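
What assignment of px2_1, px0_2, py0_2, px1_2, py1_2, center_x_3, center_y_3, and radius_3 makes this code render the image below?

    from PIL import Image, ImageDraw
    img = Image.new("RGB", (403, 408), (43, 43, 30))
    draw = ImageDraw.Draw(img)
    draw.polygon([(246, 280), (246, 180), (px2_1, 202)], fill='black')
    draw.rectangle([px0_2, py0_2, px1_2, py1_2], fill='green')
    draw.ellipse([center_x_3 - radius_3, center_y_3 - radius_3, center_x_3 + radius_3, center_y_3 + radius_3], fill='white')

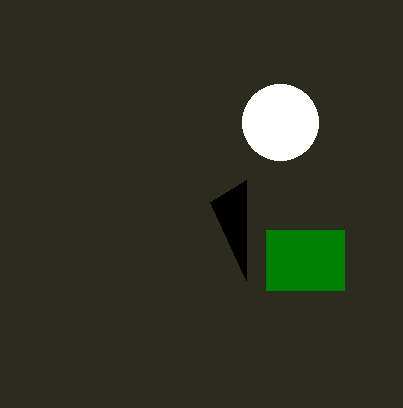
px2_1 = 210
px0_2 = 266
py0_2 = 230
px1_2 = 344
py1_2 = 290
center_x_3 = 280
center_y_3 = 122
radius_3 = 38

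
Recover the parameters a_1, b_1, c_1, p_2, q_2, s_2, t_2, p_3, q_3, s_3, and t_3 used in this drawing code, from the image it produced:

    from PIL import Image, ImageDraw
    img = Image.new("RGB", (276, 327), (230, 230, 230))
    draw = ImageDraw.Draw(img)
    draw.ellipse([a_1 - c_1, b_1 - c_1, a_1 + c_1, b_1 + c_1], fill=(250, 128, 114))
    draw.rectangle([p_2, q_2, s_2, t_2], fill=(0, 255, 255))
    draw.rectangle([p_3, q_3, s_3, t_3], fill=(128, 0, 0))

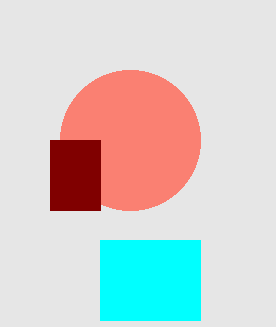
a_1 = 130
b_1 = 140
c_1 = 70
p_2 = 100
q_2 = 240
s_2 = 200
t_2 = 320
p_3 = 50
q_3 = 140
s_3 = 100
t_3 = 210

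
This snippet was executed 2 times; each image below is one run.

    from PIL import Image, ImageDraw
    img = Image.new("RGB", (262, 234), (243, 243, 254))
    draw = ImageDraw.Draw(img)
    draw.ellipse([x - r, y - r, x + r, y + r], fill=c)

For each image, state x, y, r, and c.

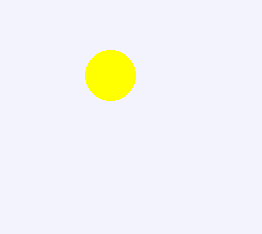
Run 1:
x = 110, y = 75, r = 25, c = 'yellow'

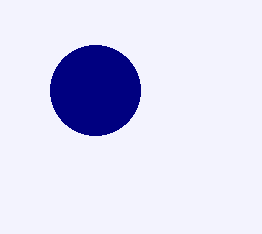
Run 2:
x = 95
y = 90
r = 45
c = 'navy'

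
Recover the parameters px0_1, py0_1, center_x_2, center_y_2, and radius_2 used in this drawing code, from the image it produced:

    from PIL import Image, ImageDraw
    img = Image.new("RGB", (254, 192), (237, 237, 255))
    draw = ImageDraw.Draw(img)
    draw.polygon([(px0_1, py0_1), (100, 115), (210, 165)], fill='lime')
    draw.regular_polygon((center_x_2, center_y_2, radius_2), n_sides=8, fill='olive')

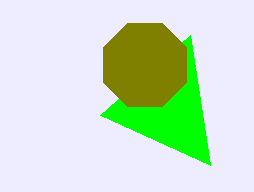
px0_1 = 190; py0_1 = 35; center_x_2 = 145; center_y_2 = 65; radius_2 = 45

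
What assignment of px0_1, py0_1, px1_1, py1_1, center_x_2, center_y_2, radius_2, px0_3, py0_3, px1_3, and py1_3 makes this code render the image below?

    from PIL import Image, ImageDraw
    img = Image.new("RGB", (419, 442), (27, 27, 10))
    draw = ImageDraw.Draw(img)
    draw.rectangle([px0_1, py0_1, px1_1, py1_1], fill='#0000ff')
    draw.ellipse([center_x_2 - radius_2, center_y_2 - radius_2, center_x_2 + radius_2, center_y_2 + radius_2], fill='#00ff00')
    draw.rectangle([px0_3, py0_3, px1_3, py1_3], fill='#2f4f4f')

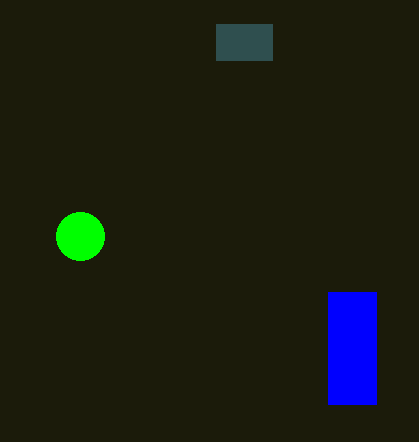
px0_1 = 328; py0_1 = 292; px1_1 = 376; py1_1 = 404; center_x_2 = 80; center_y_2 = 236; radius_2 = 24; px0_3 = 216; py0_3 = 24; px1_3 = 272; py1_3 = 60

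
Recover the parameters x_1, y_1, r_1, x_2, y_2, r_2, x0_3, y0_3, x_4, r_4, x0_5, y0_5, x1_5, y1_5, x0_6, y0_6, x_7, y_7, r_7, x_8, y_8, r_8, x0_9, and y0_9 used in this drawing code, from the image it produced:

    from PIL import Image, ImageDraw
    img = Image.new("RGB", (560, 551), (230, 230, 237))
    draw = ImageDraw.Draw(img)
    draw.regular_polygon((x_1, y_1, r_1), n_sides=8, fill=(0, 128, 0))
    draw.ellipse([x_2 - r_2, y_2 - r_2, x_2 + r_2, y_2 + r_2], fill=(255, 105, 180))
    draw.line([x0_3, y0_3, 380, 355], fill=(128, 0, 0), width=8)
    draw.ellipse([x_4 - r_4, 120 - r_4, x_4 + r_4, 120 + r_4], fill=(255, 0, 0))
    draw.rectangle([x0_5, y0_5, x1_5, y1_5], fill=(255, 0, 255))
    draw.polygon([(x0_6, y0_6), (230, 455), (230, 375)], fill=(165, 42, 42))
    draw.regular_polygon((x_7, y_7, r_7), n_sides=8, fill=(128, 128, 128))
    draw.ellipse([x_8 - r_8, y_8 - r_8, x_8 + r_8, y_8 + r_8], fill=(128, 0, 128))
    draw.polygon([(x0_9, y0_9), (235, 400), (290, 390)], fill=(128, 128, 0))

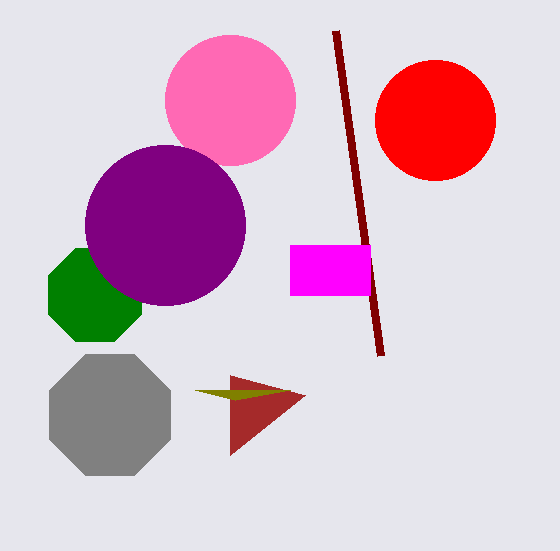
x_1 = 95; y_1 = 295; r_1 = 50; x_2 = 230; y_2 = 100; r_2 = 65; x0_3 = 335; y0_3 = 30; x_4 = 435; r_4 = 60; x0_5 = 290; y0_5 = 245; x1_5 = 370; y1_5 = 295; x0_6 = 305; y0_6 = 395; x_7 = 110; y_7 = 415; r_7 = 65; x_8 = 165; y_8 = 225; r_8 = 80; x0_9 = 195; y0_9 = 390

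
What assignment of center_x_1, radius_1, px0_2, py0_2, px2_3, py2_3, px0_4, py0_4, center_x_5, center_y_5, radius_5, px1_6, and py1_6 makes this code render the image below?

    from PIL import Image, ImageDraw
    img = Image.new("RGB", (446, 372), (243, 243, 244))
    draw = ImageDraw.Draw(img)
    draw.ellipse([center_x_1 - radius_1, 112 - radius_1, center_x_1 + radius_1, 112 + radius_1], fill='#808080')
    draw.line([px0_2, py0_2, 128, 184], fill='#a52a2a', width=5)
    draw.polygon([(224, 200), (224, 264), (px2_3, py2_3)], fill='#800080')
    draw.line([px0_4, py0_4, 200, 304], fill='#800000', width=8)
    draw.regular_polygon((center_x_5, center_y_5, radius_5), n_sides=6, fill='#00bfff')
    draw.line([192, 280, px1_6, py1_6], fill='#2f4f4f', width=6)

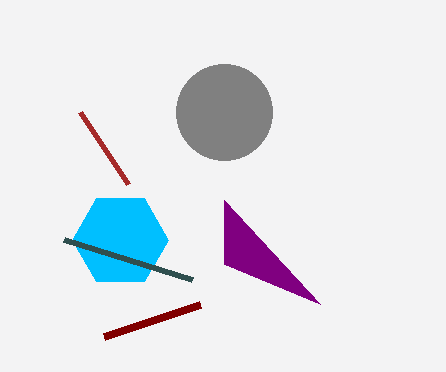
center_x_1 = 224
radius_1 = 48
px0_2 = 80
py0_2 = 112
px2_3 = 320
py2_3 = 304
px0_4 = 104
py0_4 = 336
center_x_5 = 120
center_y_5 = 240
radius_5 = 48
px1_6 = 64
py1_6 = 240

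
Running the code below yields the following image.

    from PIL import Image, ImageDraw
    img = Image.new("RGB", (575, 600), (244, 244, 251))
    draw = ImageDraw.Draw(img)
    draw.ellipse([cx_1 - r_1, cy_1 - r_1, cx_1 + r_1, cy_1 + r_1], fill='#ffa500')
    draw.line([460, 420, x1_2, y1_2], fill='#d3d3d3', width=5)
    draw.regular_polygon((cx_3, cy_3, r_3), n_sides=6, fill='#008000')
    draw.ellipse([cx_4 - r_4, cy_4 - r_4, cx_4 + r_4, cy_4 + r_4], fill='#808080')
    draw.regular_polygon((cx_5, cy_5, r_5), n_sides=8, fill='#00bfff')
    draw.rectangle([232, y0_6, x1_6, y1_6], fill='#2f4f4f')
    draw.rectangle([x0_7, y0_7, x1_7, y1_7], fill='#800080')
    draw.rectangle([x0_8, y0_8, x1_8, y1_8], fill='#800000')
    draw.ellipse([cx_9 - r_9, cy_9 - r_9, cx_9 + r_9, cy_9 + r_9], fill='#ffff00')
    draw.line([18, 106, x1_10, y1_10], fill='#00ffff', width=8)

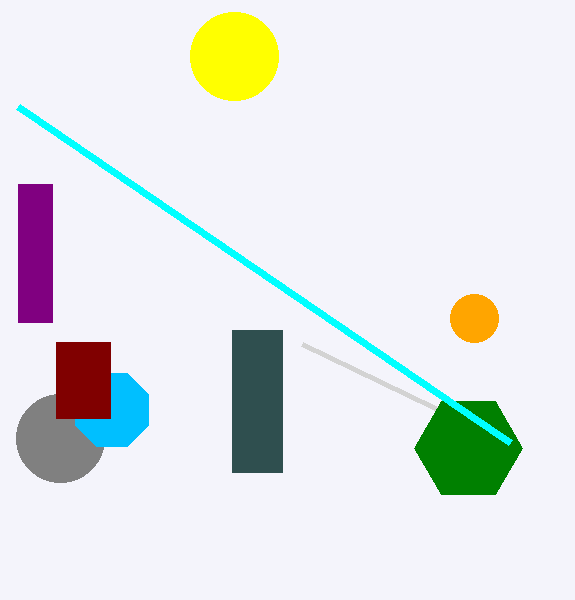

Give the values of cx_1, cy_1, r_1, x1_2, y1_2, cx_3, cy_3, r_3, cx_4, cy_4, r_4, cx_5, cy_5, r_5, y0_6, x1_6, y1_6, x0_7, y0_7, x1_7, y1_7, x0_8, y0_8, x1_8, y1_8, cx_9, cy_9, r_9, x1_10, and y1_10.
cx_1 = 474; cy_1 = 318; r_1 = 24; x1_2 = 302; y1_2 = 344; cx_3 = 468; cy_3 = 448; r_3 = 54; cx_4 = 60; cy_4 = 438; r_4 = 44; cx_5 = 112; cy_5 = 410; r_5 = 40; y0_6 = 330; x1_6 = 282; y1_6 = 472; x0_7 = 18; y0_7 = 184; x1_7 = 52; y1_7 = 322; x0_8 = 56; y0_8 = 342; x1_8 = 110; y1_8 = 418; cx_9 = 234; cy_9 = 56; r_9 = 44; x1_10 = 510; y1_10 = 442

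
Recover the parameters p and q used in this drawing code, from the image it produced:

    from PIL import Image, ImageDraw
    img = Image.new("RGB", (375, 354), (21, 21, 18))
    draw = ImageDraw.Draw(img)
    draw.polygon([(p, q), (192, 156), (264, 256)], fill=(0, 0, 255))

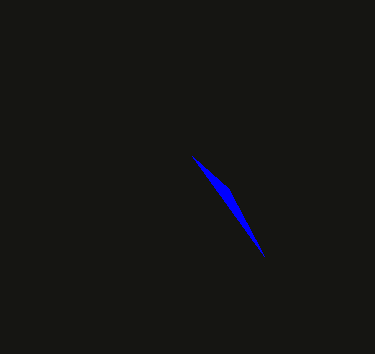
p = 228
q = 188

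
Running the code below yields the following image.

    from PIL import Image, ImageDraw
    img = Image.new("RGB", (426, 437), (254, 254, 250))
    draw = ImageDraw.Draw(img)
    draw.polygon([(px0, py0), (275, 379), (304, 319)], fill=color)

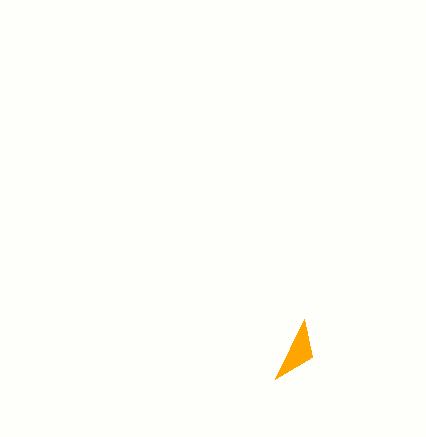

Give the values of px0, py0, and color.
px0 = 312, py0 = 357, color = 'orange'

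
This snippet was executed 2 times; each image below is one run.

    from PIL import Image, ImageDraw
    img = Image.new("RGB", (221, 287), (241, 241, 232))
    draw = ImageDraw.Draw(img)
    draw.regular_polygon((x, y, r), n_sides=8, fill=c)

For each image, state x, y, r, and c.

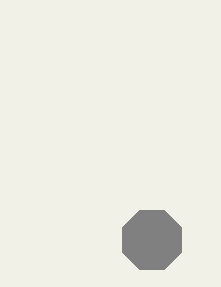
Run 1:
x = 152
y = 240
r = 32
c = 'gray'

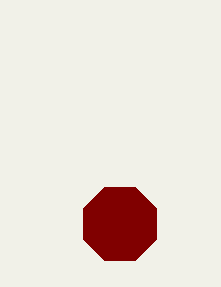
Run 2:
x = 120; y = 224; r = 40; c = 'maroon'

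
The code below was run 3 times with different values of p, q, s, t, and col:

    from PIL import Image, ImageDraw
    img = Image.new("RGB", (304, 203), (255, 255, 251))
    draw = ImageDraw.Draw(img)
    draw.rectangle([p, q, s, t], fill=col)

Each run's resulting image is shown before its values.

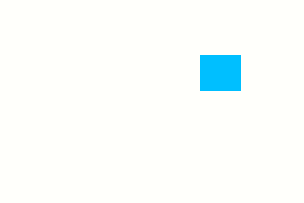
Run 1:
p = 200, q = 55, s = 240, t = 90, col = 'deepskyblue'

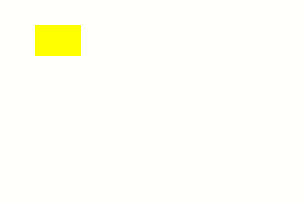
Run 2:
p = 35; q = 25; s = 80; t = 55; col = 'yellow'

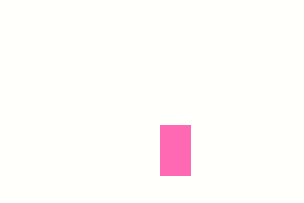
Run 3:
p = 160, q = 125, s = 190, t = 175, col = 'hotpink'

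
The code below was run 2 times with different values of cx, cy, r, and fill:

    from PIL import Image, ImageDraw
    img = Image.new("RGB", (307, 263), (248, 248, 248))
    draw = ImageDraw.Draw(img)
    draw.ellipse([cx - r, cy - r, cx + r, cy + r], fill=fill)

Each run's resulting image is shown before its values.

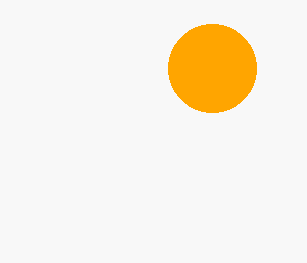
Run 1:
cx = 212, cy = 68, r = 44, fill = 'orange'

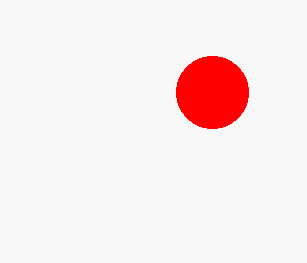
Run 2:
cx = 212, cy = 92, r = 36, fill = 'red'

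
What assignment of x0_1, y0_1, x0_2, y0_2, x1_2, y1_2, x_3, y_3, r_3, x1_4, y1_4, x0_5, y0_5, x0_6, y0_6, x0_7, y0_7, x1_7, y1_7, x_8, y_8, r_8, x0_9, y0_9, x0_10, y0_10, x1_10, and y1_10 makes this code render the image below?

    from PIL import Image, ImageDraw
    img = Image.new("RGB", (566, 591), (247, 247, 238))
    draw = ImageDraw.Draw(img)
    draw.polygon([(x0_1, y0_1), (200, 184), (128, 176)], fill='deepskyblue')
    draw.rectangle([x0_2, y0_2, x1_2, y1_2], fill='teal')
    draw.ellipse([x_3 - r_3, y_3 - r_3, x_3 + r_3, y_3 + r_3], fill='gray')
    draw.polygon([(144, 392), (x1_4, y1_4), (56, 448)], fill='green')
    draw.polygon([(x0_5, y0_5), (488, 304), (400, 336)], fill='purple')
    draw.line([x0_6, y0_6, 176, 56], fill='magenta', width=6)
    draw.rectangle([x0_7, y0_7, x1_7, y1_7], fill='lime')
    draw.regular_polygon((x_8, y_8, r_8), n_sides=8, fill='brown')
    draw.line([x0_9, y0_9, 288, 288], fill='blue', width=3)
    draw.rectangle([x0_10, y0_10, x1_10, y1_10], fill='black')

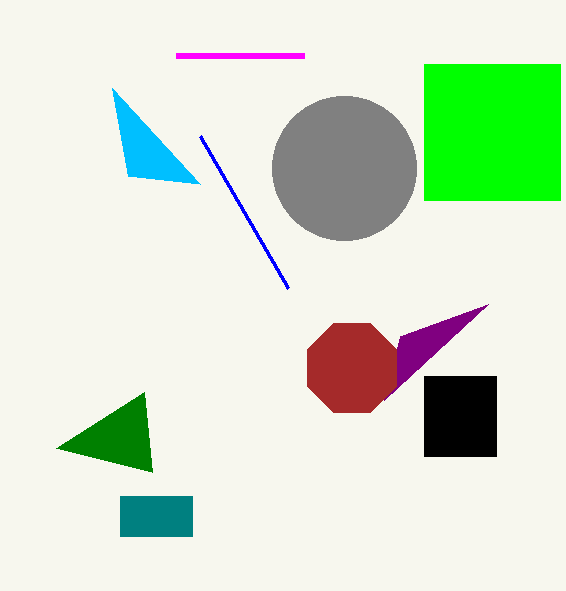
x0_1 = 112
y0_1 = 88
x0_2 = 120
y0_2 = 496
x1_2 = 192
y1_2 = 536
x_3 = 344
y_3 = 168
r_3 = 72
x1_4 = 152
y1_4 = 472
x0_5 = 384
y0_5 = 400
x0_6 = 304
y0_6 = 56
x0_7 = 424
y0_7 = 64
x1_7 = 560
y1_7 = 200
x_8 = 352
y_8 = 368
r_8 = 48
x0_9 = 200
y0_9 = 136
x0_10 = 424
y0_10 = 376
x1_10 = 496
y1_10 = 456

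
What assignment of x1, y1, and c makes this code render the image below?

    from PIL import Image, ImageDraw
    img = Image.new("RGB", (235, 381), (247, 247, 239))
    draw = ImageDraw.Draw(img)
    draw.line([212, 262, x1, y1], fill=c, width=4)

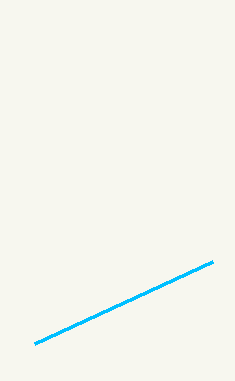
x1 = 34
y1 = 344
c = 'deepskyblue'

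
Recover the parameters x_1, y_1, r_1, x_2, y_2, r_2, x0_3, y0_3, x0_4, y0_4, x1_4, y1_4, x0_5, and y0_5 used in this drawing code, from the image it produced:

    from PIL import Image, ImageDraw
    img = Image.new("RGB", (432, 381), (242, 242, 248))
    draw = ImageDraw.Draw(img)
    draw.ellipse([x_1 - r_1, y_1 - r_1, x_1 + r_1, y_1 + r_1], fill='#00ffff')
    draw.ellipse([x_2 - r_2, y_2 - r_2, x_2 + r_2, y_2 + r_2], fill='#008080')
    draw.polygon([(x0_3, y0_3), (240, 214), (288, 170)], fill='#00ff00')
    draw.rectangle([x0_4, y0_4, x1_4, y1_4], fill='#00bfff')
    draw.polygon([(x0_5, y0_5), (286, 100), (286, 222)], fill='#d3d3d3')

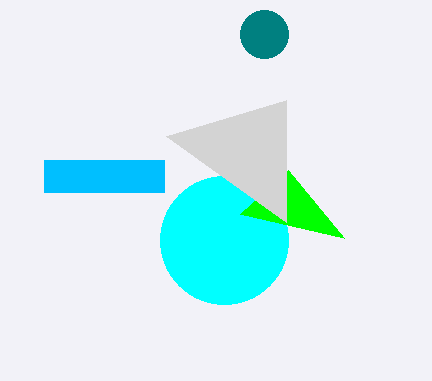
x_1 = 224, y_1 = 240, r_1 = 64, x_2 = 264, y_2 = 34, r_2 = 24, x0_3 = 344, y0_3 = 238, x0_4 = 44, y0_4 = 160, x1_4 = 164, y1_4 = 192, x0_5 = 166, y0_5 = 136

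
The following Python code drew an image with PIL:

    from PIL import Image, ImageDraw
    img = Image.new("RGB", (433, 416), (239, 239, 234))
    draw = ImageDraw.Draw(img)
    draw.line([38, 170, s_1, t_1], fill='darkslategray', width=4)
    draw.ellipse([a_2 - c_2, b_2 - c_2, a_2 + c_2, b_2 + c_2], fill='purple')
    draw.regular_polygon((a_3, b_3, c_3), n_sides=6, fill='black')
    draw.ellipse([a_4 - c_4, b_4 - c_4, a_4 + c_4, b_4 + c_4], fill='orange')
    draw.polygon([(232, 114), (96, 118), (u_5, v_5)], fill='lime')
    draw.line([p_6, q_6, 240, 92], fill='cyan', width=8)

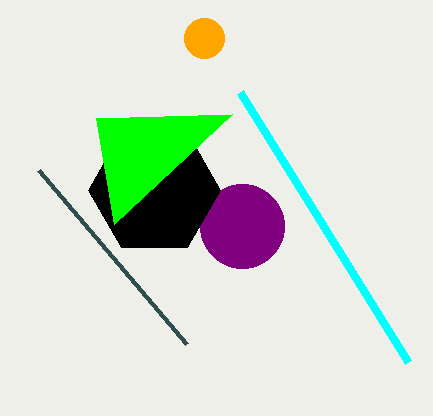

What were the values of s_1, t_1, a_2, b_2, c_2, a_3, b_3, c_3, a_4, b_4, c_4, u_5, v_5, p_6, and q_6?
s_1 = 186, t_1 = 344, a_2 = 242, b_2 = 226, c_2 = 42, a_3 = 154, b_3 = 190, c_3 = 66, a_4 = 204, b_4 = 38, c_4 = 20, u_5 = 114, v_5 = 224, p_6 = 408, q_6 = 362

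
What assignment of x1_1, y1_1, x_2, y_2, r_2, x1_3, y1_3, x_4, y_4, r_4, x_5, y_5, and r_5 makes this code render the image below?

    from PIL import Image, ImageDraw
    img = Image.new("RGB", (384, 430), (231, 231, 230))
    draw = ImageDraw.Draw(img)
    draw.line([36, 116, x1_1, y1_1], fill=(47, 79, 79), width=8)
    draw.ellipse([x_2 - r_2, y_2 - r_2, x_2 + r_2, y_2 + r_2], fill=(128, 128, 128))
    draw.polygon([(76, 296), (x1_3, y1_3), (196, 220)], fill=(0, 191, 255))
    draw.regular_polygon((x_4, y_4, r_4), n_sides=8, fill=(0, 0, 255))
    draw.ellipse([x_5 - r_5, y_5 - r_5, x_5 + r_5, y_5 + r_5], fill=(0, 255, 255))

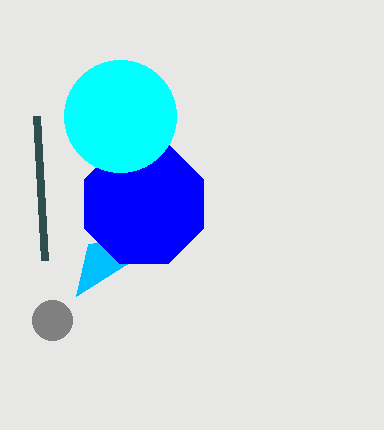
x1_1 = 44, y1_1 = 260, x_2 = 52, y_2 = 320, r_2 = 20, x1_3 = 88, y1_3 = 244, x_4 = 144, y_4 = 204, r_4 = 64, x_5 = 120, y_5 = 116, r_5 = 56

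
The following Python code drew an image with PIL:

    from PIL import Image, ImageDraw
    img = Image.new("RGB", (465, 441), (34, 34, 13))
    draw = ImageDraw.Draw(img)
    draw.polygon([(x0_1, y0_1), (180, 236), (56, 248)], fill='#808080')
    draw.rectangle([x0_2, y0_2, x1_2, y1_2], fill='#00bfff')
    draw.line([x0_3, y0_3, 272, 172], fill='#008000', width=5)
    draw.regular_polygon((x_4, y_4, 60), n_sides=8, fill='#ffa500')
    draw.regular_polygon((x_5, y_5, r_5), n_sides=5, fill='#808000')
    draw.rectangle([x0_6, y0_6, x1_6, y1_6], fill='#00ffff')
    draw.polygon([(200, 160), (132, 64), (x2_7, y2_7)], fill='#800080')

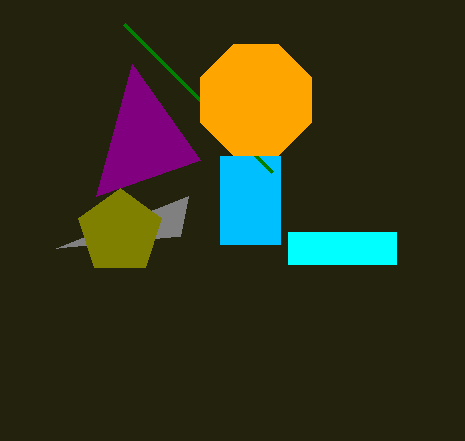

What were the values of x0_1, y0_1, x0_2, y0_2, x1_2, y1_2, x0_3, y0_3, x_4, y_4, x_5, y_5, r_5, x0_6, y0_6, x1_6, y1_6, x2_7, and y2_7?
x0_1 = 188; y0_1 = 196; x0_2 = 220; y0_2 = 156; x1_2 = 280; y1_2 = 244; x0_3 = 124; y0_3 = 24; x_4 = 256; y_4 = 100; x_5 = 120; y_5 = 232; r_5 = 44; x0_6 = 288; y0_6 = 232; x1_6 = 396; y1_6 = 264; x2_7 = 96; y2_7 = 196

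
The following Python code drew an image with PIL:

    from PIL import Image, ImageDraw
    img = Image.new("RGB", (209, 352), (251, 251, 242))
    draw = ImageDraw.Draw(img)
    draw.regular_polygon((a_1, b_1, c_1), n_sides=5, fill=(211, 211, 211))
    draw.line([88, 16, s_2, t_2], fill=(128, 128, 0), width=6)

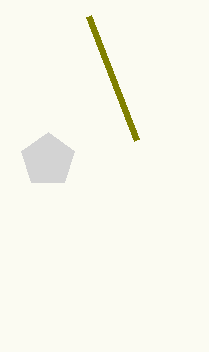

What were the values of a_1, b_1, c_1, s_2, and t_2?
a_1 = 48, b_1 = 160, c_1 = 28, s_2 = 136, t_2 = 140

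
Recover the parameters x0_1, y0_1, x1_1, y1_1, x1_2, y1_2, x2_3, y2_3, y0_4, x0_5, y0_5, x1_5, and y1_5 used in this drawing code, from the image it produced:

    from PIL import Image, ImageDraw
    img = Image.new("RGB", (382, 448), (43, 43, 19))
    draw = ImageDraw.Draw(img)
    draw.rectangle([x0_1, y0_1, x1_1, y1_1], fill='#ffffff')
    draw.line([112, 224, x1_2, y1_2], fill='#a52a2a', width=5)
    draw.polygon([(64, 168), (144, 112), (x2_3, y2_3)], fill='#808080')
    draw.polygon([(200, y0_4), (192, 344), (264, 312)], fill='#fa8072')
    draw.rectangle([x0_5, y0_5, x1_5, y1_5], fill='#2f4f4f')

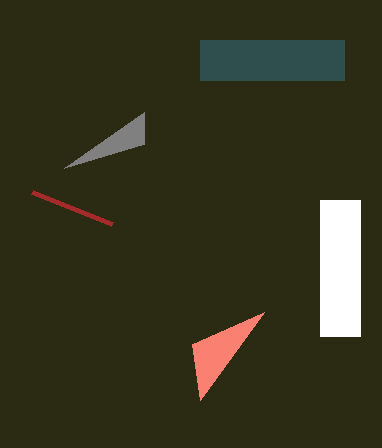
x0_1 = 320, y0_1 = 200, x1_1 = 360, y1_1 = 336, x1_2 = 32, y1_2 = 192, x2_3 = 144, y2_3 = 144, y0_4 = 400, x0_5 = 200, y0_5 = 40, x1_5 = 344, y1_5 = 80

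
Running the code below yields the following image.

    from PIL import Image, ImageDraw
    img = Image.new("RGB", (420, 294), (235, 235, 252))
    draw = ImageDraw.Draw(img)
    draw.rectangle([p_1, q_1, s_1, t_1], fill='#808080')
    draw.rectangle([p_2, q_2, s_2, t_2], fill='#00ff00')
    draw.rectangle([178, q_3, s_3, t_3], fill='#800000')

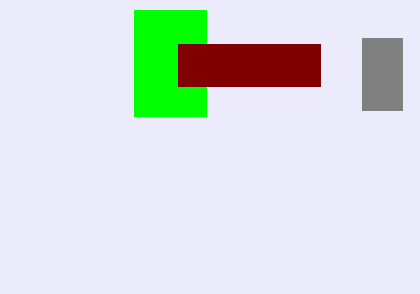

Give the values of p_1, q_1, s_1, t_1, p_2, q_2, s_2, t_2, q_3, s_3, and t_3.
p_1 = 362, q_1 = 38, s_1 = 402, t_1 = 110, p_2 = 134, q_2 = 10, s_2 = 206, t_2 = 116, q_3 = 44, s_3 = 320, t_3 = 86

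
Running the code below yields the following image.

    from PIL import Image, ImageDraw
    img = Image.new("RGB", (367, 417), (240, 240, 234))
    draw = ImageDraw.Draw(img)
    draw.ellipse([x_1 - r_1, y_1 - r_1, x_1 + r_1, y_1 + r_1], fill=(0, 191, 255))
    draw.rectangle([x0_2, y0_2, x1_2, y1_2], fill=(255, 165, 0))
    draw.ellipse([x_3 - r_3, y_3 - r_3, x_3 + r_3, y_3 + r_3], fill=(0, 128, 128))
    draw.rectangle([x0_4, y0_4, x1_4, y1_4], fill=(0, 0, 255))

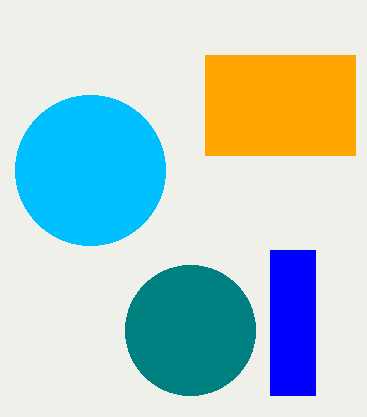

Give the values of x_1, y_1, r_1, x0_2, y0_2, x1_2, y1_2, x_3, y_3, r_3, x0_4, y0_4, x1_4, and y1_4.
x_1 = 90, y_1 = 170, r_1 = 75, x0_2 = 205, y0_2 = 55, x1_2 = 355, y1_2 = 155, x_3 = 190, y_3 = 330, r_3 = 65, x0_4 = 270, y0_4 = 250, x1_4 = 315, y1_4 = 395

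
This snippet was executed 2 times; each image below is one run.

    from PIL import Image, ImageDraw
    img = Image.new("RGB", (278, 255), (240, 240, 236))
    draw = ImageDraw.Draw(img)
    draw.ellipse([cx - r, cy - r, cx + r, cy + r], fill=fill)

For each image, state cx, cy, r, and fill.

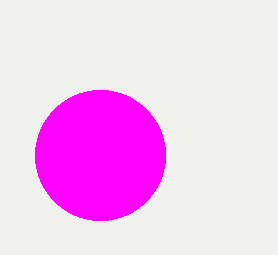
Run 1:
cx = 100
cy = 155
r = 65
fill = 'magenta'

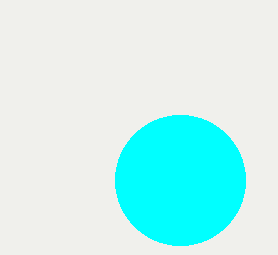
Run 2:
cx = 180, cy = 180, r = 65, fill = 'cyan'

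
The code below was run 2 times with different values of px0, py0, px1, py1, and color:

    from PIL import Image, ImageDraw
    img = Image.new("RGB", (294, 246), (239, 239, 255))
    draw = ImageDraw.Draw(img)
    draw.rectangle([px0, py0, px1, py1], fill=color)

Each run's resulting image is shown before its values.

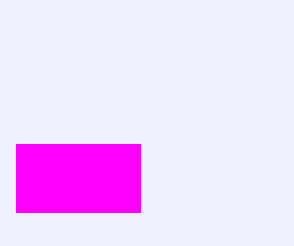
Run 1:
px0 = 16
py0 = 144
px1 = 140
py1 = 212
color = 'magenta'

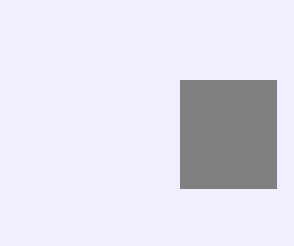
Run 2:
px0 = 180, py0 = 80, px1 = 276, py1 = 188, color = 'gray'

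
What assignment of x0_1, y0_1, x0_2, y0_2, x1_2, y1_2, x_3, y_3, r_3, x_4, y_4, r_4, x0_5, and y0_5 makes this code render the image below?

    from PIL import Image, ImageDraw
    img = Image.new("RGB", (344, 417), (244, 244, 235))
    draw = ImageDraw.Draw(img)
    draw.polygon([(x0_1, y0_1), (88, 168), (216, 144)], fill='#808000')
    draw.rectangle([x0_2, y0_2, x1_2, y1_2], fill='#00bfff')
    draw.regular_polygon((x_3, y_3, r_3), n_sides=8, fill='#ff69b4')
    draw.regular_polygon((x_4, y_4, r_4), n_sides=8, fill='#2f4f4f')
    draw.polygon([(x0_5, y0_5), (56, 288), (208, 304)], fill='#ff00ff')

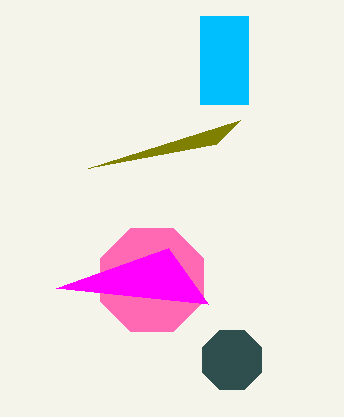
x0_1 = 240; y0_1 = 120; x0_2 = 200; y0_2 = 16; x1_2 = 248; y1_2 = 104; x_3 = 152; y_3 = 280; r_3 = 56; x_4 = 232; y_4 = 360; r_4 = 32; x0_5 = 168; y0_5 = 248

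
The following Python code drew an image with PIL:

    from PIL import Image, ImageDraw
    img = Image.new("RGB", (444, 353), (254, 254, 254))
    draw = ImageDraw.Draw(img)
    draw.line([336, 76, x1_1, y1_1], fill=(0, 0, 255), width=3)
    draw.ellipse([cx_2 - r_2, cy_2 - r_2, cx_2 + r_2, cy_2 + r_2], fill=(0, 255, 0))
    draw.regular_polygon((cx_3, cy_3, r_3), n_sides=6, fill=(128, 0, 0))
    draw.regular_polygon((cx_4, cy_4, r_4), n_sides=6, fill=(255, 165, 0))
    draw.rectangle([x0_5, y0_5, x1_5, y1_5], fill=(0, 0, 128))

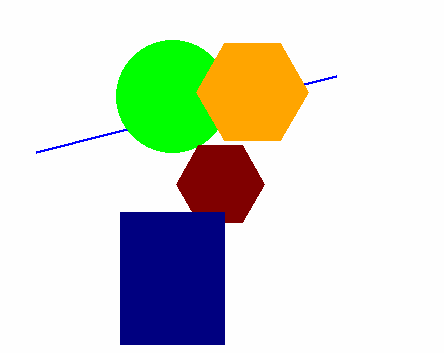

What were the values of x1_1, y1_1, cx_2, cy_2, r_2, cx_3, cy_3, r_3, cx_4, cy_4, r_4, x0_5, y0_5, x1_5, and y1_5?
x1_1 = 36, y1_1 = 152, cx_2 = 172, cy_2 = 96, r_2 = 56, cx_3 = 220, cy_3 = 184, r_3 = 44, cx_4 = 252, cy_4 = 92, r_4 = 56, x0_5 = 120, y0_5 = 212, x1_5 = 224, y1_5 = 344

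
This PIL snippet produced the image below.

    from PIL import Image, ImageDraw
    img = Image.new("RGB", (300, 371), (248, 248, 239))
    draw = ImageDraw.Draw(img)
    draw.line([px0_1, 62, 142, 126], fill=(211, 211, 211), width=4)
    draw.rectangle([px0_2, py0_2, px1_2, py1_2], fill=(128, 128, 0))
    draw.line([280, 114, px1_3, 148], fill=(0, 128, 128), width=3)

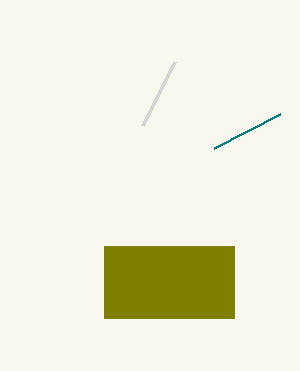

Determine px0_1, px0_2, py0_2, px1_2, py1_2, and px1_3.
px0_1 = 174; px0_2 = 104; py0_2 = 246; px1_2 = 234; py1_2 = 318; px1_3 = 214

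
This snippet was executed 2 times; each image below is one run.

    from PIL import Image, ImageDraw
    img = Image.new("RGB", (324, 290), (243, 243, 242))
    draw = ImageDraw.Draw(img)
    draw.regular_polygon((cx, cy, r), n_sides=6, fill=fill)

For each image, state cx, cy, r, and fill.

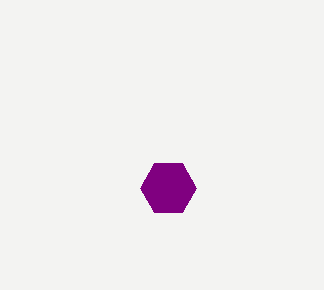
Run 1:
cx = 168, cy = 188, r = 28, fill = 'purple'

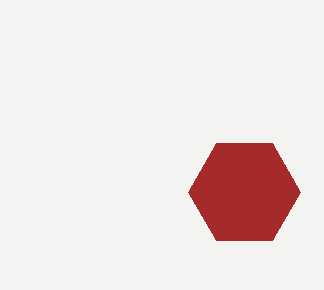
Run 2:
cx = 244; cy = 192; r = 56; fill = 'brown'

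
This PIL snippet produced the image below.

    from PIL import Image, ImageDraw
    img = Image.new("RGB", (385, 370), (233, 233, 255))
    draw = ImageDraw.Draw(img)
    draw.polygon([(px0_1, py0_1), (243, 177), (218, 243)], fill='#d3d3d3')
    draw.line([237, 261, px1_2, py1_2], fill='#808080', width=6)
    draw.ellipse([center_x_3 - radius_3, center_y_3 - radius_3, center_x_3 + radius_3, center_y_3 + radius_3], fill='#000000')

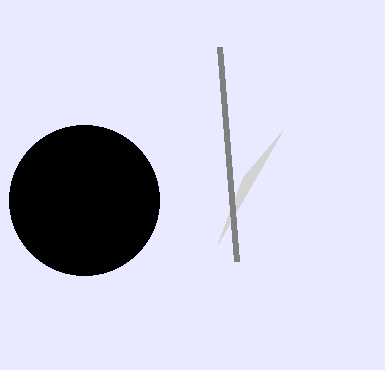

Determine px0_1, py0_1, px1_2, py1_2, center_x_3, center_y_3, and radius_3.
px0_1 = 282, py0_1 = 131, px1_2 = 220, py1_2 = 47, center_x_3 = 84, center_y_3 = 200, radius_3 = 75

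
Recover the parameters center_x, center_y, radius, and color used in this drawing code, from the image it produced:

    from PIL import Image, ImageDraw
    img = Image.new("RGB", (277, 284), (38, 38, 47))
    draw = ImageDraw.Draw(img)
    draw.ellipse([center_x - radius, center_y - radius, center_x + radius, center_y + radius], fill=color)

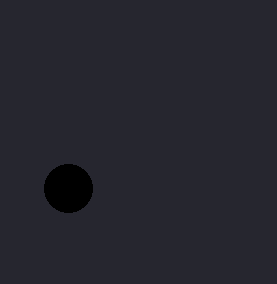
center_x = 68; center_y = 188; radius = 24; color = 'black'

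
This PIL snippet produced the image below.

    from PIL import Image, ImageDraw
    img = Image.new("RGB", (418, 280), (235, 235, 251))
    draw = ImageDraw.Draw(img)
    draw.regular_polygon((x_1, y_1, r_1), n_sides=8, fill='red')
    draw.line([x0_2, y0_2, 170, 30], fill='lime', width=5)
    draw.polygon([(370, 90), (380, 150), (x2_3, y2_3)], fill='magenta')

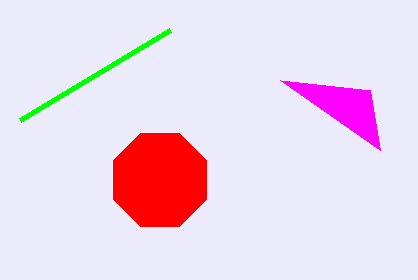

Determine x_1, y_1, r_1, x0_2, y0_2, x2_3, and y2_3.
x_1 = 160
y_1 = 180
r_1 = 50
x0_2 = 20
y0_2 = 120
x2_3 = 280
y2_3 = 80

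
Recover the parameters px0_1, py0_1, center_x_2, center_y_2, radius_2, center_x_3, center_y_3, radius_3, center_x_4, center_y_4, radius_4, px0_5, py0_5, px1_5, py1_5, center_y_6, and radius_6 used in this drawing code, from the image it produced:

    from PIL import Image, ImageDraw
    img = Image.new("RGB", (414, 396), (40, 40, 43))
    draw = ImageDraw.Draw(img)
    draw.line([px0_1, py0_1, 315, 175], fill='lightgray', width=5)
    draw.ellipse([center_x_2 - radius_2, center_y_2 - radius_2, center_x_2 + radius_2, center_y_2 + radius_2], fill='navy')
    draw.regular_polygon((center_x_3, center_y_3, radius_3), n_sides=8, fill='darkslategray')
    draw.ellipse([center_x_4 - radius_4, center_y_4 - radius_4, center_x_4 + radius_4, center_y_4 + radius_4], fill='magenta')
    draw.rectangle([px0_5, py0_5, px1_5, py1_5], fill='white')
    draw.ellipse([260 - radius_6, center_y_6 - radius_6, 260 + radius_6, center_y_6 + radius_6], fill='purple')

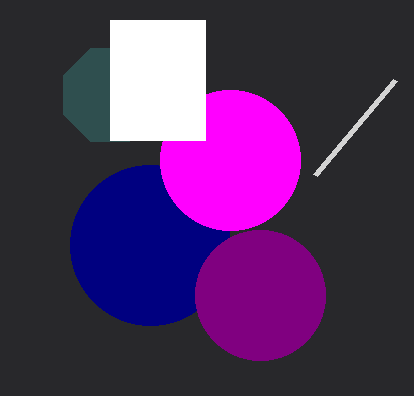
px0_1 = 395
py0_1 = 80
center_x_2 = 150
center_y_2 = 245
radius_2 = 80
center_x_3 = 110
center_y_3 = 95
radius_3 = 50
center_x_4 = 230
center_y_4 = 160
radius_4 = 70
px0_5 = 110
py0_5 = 20
px1_5 = 205
py1_5 = 140
center_y_6 = 295
radius_6 = 65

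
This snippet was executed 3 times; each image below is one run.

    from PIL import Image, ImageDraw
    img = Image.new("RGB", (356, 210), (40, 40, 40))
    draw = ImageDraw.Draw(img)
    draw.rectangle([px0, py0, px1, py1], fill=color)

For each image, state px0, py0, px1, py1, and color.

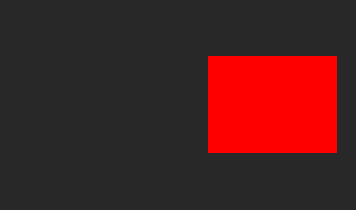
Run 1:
px0 = 208
py0 = 56
px1 = 336
py1 = 152
color = 'red'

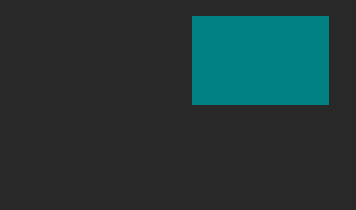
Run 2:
px0 = 192, py0 = 16, px1 = 328, py1 = 104, color = 'teal'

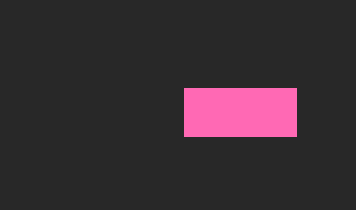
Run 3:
px0 = 184, py0 = 88, px1 = 296, py1 = 136, color = 'hotpink'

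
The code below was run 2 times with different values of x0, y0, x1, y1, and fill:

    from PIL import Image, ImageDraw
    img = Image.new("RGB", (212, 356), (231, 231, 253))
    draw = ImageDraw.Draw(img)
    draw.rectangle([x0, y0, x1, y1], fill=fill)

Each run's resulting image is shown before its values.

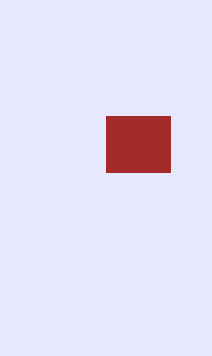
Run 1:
x0 = 106, y0 = 116, x1 = 170, y1 = 172, fill = 'brown'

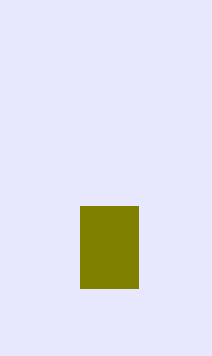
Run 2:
x0 = 80
y0 = 206
x1 = 138
y1 = 288
fill = 'olive'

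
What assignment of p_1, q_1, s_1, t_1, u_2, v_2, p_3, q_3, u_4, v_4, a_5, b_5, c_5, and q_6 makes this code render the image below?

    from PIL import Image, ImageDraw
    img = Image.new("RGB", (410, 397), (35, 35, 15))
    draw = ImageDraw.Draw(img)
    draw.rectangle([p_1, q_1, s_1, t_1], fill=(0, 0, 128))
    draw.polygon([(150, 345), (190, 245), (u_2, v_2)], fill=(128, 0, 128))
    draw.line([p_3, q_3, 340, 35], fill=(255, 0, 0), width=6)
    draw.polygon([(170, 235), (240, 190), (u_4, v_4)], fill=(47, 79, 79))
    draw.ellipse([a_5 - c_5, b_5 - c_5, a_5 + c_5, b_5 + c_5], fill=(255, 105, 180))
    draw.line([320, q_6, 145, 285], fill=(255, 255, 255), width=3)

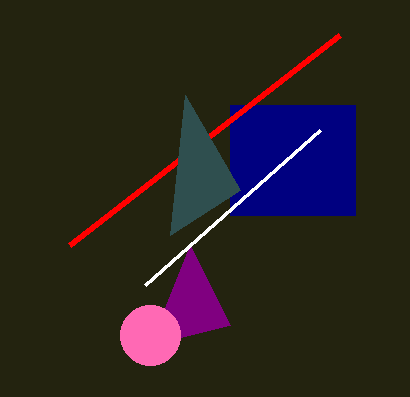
p_1 = 230, q_1 = 105, s_1 = 355, t_1 = 215, u_2 = 230, v_2 = 325, p_3 = 70, q_3 = 245, u_4 = 185, v_4 = 95, a_5 = 150, b_5 = 335, c_5 = 30, q_6 = 130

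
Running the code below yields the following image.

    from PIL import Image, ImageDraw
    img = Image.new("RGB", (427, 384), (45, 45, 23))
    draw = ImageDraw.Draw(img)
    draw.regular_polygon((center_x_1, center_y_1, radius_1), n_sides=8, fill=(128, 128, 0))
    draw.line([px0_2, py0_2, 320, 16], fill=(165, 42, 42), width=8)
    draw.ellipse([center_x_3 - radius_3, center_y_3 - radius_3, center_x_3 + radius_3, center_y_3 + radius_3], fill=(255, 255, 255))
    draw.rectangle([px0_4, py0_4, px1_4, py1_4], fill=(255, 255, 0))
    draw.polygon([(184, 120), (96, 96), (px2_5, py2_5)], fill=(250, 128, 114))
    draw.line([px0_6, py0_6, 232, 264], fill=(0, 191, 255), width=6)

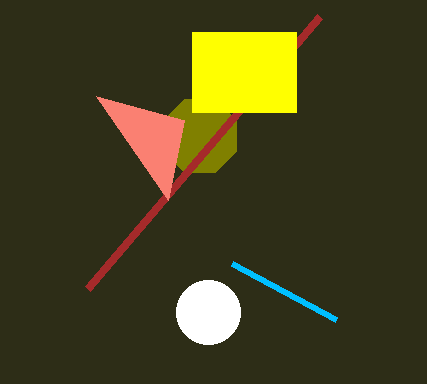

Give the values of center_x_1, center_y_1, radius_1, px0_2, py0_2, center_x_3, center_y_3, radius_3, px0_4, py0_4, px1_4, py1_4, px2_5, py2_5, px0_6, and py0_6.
center_x_1 = 200
center_y_1 = 136
radius_1 = 40
px0_2 = 88
py0_2 = 288
center_x_3 = 208
center_y_3 = 312
radius_3 = 32
px0_4 = 192
py0_4 = 32
px1_4 = 296
py1_4 = 112
px2_5 = 168
py2_5 = 200
px0_6 = 336
py0_6 = 320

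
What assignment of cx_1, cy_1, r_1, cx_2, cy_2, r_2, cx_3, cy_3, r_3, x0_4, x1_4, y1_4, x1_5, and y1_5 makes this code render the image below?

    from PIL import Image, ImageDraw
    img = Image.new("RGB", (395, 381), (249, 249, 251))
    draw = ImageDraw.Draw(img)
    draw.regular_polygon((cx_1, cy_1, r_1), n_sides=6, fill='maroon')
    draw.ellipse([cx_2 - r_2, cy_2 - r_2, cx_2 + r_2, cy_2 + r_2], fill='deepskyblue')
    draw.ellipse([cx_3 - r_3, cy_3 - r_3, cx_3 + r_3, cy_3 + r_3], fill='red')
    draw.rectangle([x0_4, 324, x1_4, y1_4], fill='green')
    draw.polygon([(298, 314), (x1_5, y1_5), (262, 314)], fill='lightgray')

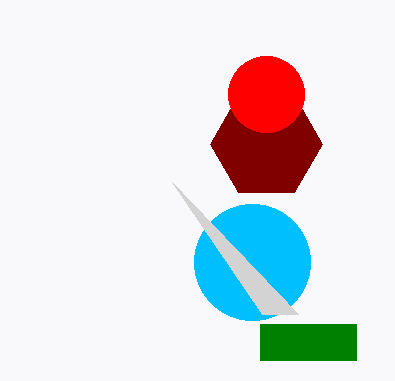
cx_1 = 266, cy_1 = 144, r_1 = 56, cx_2 = 252, cy_2 = 262, r_2 = 58, cx_3 = 266, cy_3 = 94, r_3 = 38, x0_4 = 260, x1_4 = 356, y1_4 = 360, x1_5 = 172, y1_5 = 182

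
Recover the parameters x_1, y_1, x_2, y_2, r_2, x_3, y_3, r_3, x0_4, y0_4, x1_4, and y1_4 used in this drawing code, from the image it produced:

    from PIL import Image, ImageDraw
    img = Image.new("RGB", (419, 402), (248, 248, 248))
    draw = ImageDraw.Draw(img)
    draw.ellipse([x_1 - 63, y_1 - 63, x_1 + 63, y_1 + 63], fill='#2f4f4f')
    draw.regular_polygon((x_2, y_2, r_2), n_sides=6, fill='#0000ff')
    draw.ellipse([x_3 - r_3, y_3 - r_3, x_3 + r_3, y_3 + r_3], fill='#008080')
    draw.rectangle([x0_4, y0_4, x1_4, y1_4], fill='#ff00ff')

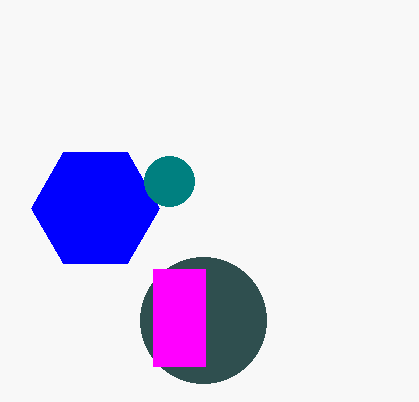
x_1 = 203
y_1 = 320
x_2 = 95
y_2 = 208
r_2 = 64
x_3 = 169
y_3 = 181
r_3 = 25
x0_4 = 153
y0_4 = 269
x1_4 = 205
y1_4 = 366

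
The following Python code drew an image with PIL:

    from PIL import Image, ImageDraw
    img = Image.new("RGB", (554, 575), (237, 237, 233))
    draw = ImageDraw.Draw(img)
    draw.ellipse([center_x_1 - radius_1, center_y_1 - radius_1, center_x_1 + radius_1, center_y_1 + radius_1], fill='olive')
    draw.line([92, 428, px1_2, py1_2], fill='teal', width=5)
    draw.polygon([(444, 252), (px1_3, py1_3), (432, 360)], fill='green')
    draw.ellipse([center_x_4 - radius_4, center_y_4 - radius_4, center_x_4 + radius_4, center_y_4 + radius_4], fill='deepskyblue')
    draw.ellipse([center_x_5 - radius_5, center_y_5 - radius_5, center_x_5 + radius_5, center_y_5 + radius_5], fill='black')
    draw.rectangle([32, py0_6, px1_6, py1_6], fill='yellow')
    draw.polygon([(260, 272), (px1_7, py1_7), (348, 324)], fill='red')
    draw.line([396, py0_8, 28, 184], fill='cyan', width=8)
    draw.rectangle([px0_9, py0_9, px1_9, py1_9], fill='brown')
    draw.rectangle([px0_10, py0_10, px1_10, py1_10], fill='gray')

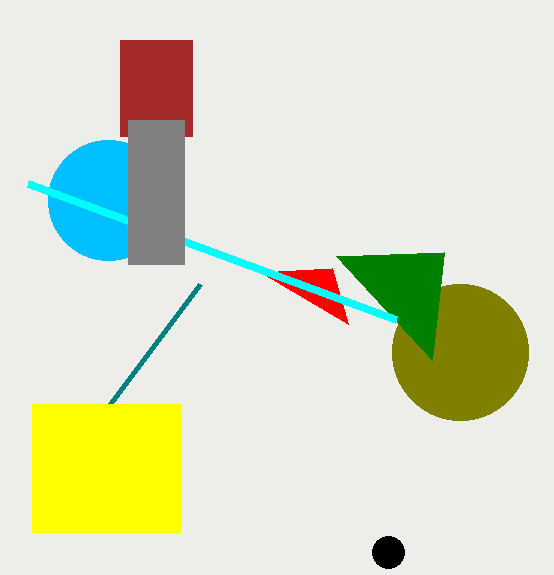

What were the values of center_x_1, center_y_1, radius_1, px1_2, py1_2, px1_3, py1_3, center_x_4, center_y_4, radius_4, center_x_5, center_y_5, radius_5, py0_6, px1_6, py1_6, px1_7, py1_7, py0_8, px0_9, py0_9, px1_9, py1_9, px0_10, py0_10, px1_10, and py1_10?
center_x_1 = 460, center_y_1 = 352, radius_1 = 68, px1_2 = 200, py1_2 = 284, px1_3 = 336, py1_3 = 256, center_x_4 = 108, center_y_4 = 200, radius_4 = 60, center_x_5 = 388, center_y_5 = 552, radius_5 = 16, py0_6 = 404, px1_6 = 180, py1_6 = 532, px1_7 = 332, py1_7 = 268, py0_8 = 320, px0_9 = 120, py0_9 = 40, px1_9 = 192, py1_9 = 136, px0_10 = 128, py0_10 = 120, px1_10 = 184, py1_10 = 264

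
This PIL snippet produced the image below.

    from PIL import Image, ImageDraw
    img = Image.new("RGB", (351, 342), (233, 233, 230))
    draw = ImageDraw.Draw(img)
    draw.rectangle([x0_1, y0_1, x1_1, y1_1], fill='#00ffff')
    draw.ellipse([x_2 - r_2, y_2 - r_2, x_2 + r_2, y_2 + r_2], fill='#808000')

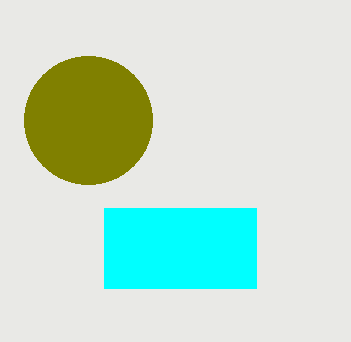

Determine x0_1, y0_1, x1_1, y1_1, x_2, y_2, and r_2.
x0_1 = 104; y0_1 = 208; x1_1 = 256; y1_1 = 288; x_2 = 88; y_2 = 120; r_2 = 64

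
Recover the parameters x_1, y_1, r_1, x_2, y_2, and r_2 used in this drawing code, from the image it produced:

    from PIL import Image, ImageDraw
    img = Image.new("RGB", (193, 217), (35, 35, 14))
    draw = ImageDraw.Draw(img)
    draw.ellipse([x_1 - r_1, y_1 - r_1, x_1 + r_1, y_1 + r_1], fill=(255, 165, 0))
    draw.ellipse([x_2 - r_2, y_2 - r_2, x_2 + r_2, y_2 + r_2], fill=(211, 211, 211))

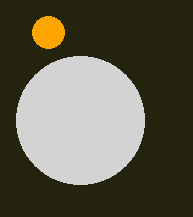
x_1 = 48, y_1 = 32, r_1 = 16, x_2 = 80, y_2 = 120, r_2 = 64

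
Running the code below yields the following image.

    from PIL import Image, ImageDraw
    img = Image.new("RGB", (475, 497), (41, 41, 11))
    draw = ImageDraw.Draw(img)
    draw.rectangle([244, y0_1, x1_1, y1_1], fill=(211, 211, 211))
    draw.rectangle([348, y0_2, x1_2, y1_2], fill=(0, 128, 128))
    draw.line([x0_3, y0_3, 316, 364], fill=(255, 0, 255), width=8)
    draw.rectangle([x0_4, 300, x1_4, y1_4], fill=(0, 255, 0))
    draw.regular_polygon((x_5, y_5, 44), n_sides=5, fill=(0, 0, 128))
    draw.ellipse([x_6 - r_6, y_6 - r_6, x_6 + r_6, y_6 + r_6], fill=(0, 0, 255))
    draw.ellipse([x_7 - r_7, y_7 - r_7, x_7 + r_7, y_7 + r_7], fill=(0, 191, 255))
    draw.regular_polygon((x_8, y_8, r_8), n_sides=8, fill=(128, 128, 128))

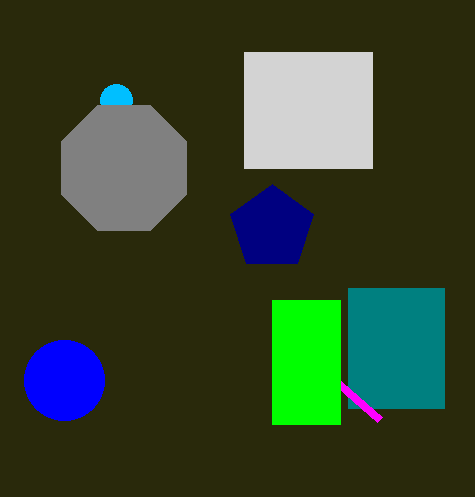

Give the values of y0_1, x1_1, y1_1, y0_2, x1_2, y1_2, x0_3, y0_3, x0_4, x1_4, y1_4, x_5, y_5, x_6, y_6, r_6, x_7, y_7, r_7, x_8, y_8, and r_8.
y0_1 = 52; x1_1 = 372; y1_1 = 168; y0_2 = 288; x1_2 = 444; y1_2 = 408; x0_3 = 380; y0_3 = 420; x0_4 = 272; x1_4 = 340; y1_4 = 424; x_5 = 272; y_5 = 228; x_6 = 64; y_6 = 380; r_6 = 40; x_7 = 116; y_7 = 100; r_7 = 16; x_8 = 124; y_8 = 168; r_8 = 68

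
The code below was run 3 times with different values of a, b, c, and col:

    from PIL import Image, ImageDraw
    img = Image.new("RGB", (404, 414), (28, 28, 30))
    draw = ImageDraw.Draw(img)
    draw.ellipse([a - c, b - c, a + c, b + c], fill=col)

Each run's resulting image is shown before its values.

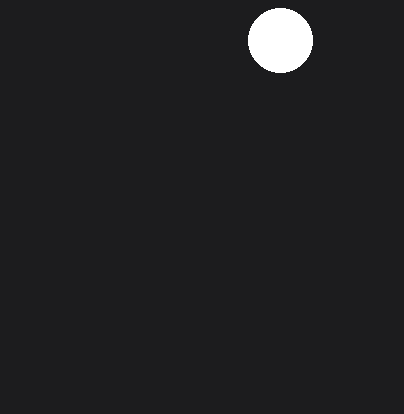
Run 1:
a = 280; b = 40; c = 32; col = 'white'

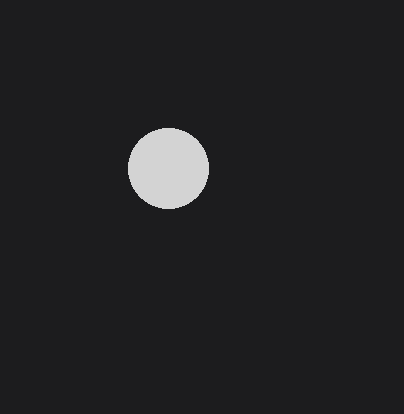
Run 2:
a = 168; b = 168; c = 40; col = 'lightgray'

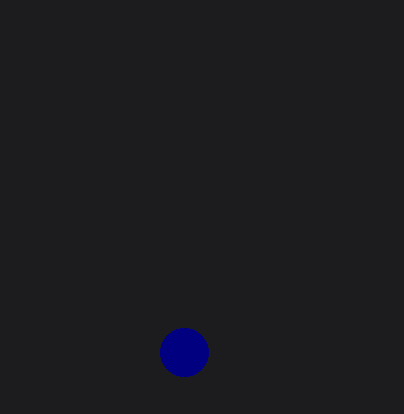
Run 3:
a = 184, b = 352, c = 24, col = 'navy'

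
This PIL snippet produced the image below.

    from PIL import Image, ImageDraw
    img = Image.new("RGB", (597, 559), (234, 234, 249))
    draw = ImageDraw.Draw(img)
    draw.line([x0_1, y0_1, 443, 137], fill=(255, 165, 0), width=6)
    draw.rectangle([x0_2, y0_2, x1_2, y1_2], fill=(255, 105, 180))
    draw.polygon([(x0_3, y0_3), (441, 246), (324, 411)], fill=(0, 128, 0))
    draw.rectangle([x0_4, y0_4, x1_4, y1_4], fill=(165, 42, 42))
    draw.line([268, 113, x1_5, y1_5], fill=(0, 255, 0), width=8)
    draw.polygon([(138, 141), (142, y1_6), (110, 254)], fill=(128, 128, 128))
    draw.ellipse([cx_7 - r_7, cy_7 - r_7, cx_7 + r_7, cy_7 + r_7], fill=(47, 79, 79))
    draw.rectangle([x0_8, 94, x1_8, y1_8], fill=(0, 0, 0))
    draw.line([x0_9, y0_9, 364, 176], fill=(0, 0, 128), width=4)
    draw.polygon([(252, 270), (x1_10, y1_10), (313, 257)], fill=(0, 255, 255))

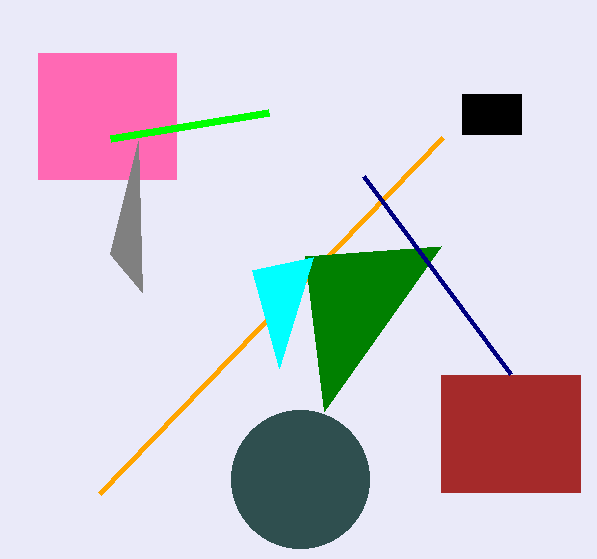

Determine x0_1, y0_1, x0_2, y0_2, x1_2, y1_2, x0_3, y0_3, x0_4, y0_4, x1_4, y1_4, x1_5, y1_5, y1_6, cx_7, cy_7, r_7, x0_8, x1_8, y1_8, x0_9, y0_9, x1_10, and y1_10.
x0_1 = 100; y0_1 = 493; x0_2 = 38; y0_2 = 53; x1_2 = 176; y1_2 = 179; x0_3 = 305; y0_3 = 256; x0_4 = 441; y0_4 = 375; x1_4 = 580; y1_4 = 492; x1_5 = 110; y1_5 = 139; y1_6 = 292; cx_7 = 300; cy_7 = 479; r_7 = 69; x0_8 = 462; x1_8 = 521; y1_8 = 134; x0_9 = 511; y0_9 = 374; x1_10 = 279; y1_10 = 368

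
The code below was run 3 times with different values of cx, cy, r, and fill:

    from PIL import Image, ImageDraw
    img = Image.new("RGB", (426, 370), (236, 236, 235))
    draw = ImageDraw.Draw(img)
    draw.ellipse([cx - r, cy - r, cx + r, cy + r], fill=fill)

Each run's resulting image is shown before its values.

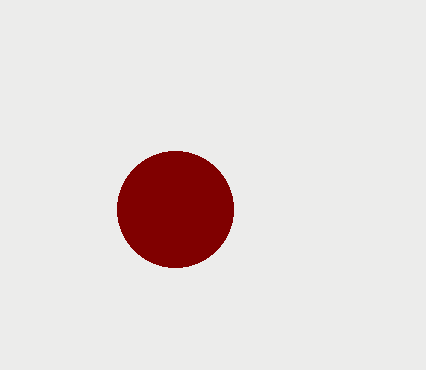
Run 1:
cx = 175, cy = 209, r = 58, fill = 'maroon'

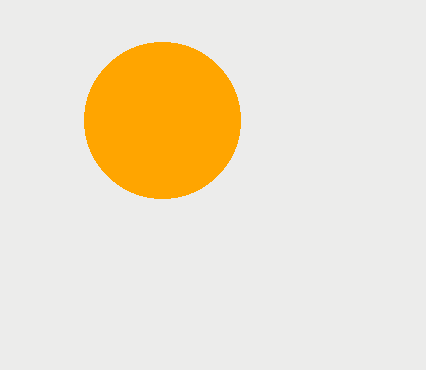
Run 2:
cx = 162, cy = 120, r = 78, fill = 'orange'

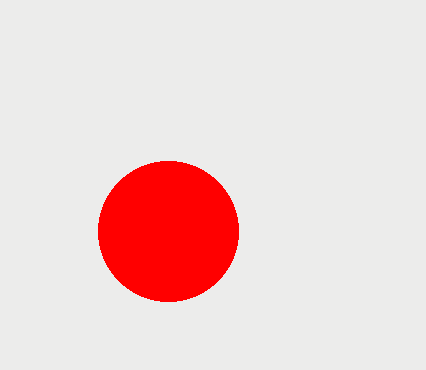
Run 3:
cx = 168
cy = 231
r = 70
fill = 'red'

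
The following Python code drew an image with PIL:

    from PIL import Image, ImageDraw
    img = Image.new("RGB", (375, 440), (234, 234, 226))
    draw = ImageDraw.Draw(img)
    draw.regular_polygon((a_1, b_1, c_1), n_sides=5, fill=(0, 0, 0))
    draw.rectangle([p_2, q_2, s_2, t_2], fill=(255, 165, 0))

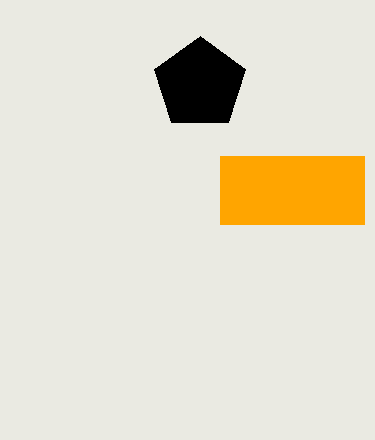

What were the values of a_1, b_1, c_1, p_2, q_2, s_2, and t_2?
a_1 = 200, b_1 = 84, c_1 = 48, p_2 = 220, q_2 = 156, s_2 = 364, t_2 = 224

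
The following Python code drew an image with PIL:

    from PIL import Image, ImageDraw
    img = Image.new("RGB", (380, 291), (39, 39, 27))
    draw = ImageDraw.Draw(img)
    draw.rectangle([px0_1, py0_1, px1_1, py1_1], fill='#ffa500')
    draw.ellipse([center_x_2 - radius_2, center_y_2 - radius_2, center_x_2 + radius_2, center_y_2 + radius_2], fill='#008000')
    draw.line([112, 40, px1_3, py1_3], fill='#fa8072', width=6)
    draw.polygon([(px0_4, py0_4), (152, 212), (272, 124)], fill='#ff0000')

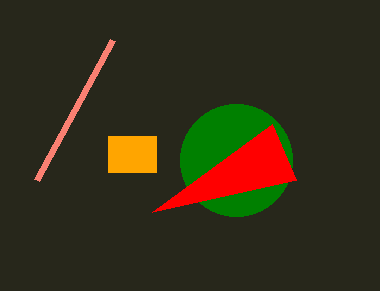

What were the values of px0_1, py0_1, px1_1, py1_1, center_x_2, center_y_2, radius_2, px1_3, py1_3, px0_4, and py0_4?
px0_1 = 108, py0_1 = 136, px1_1 = 156, py1_1 = 172, center_x_2 = 236, center_y_2 = 160, radius_2 = 56, px1_3 = 36, py1_3 = 180, px0_4 = 296, py0_4 = 180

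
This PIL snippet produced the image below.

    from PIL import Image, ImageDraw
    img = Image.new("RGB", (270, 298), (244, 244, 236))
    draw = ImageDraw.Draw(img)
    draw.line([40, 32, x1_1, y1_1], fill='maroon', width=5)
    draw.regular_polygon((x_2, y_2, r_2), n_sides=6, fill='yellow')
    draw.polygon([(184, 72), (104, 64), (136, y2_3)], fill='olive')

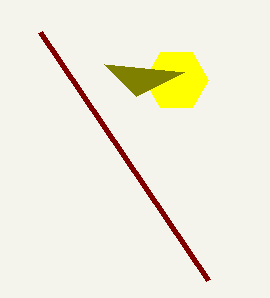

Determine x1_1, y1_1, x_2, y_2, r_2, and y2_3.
x1_1 = 208; y1_1 = 280; x_2 = 176; y_2 = 80; r_2 = 32; y2_3 = 96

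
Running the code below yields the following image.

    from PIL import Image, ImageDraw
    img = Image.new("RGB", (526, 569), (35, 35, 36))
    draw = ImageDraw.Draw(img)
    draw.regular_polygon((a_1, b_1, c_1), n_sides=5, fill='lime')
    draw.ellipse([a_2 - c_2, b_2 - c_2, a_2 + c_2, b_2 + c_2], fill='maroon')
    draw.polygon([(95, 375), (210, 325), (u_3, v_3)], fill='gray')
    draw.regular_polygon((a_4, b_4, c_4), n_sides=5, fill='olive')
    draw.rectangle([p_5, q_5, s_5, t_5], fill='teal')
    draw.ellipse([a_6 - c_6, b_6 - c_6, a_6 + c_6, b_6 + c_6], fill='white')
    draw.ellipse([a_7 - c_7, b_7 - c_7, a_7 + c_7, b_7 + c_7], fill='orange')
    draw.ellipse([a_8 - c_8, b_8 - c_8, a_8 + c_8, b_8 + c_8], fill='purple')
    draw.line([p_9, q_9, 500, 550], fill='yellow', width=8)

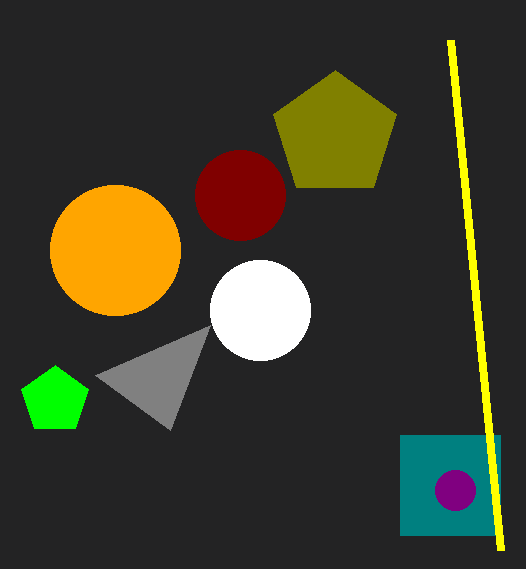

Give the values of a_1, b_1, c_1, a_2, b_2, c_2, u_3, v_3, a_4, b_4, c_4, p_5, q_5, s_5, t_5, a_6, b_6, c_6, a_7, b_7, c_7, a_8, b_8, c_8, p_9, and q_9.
a_1 = 55, b_1 = 400, c_1 = 35, a_2 = 240, b_2 = 195, c_2 = 45, u_3 = 170, v_3 = 430, a_4 = 335, b_4 = 135, c_4 = 65, p_5 = 400, q_5 = 435, s_5 = 500, t_5 = 535, a_6 = 260, b_6 = 310, c_6 = 50, a_7 = 115, b_7 = 250, c_7 = 65, a_8 = 455, b_8 = 490, c_8 = 20, p_9 = 450, q_9 = 40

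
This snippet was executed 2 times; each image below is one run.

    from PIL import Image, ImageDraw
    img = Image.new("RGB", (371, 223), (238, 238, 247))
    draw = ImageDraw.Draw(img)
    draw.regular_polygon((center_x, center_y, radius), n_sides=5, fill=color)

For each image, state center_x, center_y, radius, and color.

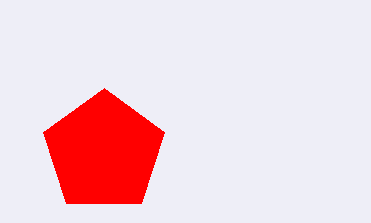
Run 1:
center_x = 104
center_y = 152
radius = 64
color = 'red'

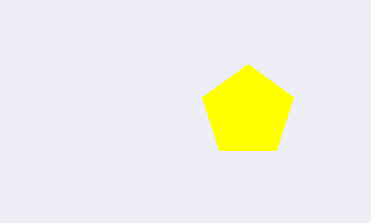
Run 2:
center_x = 248
center_y = 112
radius = 48
color = 'yellow'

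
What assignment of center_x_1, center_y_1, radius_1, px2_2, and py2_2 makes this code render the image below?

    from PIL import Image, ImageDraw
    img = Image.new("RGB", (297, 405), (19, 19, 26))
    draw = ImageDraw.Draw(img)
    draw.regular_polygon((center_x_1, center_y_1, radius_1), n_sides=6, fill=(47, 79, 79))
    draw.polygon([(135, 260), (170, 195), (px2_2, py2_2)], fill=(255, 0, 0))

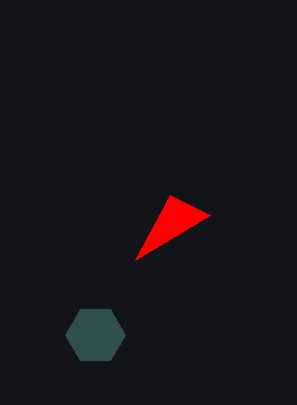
center_x_1 = 95, center_y_1 = 335, radius_1 = 30, px2_2 = 210, py2_2 = 215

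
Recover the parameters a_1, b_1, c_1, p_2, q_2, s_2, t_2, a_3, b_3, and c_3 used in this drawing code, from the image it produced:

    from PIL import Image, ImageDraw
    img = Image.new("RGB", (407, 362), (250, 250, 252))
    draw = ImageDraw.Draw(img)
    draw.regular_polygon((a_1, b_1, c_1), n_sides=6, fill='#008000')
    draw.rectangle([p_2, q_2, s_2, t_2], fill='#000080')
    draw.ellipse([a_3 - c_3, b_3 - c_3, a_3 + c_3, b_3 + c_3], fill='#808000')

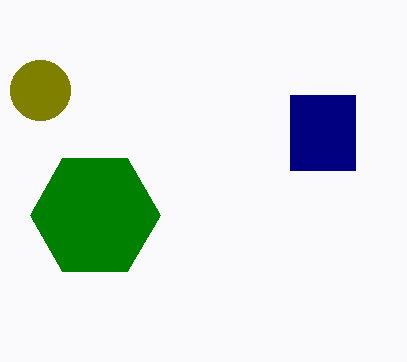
a_1 = 95
b_1 = 215
c_1 = 65
p_2 = 290
q_2 = 95
s_2 = 355
t_2 = 170
a_3 = 40
b_3 = 90
c_3 = 30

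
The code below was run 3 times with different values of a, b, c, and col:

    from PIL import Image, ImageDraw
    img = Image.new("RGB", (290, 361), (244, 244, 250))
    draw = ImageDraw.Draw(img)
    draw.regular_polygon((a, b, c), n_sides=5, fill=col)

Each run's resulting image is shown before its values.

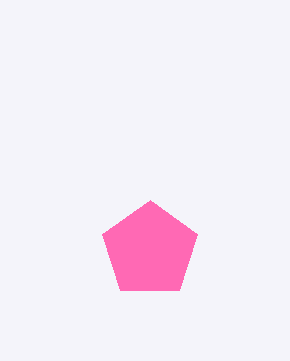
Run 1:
a = 150, b = 250, c = 50, col = 'hotpink'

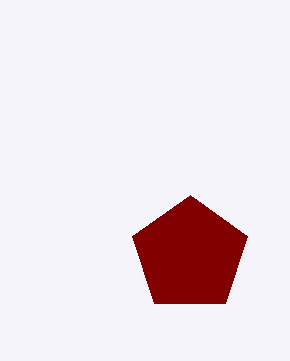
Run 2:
a = 190
b = 255
c = 60
col = 'maroon'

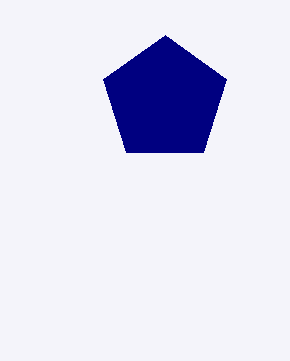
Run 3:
a = 165
b = 100
c = 65
col = 'navy'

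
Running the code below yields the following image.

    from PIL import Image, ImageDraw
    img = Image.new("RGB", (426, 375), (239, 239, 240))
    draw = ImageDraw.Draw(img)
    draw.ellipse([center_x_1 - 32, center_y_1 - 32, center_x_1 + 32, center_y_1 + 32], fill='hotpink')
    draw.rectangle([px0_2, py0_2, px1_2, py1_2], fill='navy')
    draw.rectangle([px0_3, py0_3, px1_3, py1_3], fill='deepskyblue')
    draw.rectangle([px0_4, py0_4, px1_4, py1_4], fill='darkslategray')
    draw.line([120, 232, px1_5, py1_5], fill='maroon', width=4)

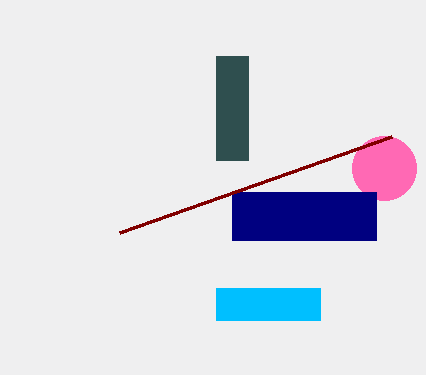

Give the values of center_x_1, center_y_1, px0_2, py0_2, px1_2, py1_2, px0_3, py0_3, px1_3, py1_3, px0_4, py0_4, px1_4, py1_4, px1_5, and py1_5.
center_x_1 = 384, center_y_1 = 168, px0_2 = 232, py0_2 = 192, px1_2 = 376, py1_2 = 240, px0_3 = 216, py0_3 = 288, px1_3 = 320, py1_3 = 320, px0_4 = 216, py0_4 = 56, px1_4 = 248, py1_4 = 160, px1_5 = 392, py1_5 = 136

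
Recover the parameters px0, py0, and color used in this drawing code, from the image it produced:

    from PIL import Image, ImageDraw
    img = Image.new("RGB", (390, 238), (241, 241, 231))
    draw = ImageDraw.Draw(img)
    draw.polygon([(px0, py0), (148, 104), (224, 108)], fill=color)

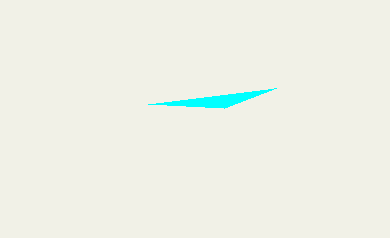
px0 = 276
py0 = 88
color = 'cyan'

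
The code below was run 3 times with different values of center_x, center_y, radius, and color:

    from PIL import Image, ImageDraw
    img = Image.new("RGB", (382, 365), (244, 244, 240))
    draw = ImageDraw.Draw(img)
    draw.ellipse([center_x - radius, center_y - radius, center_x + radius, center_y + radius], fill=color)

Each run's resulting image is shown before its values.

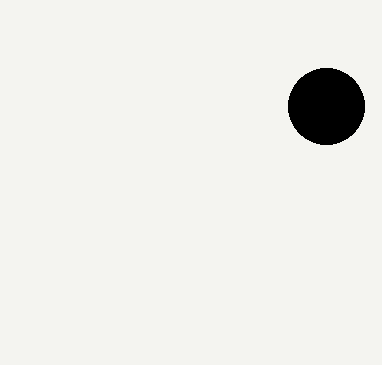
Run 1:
center_x = 326; center_y = 106; radius = 38; color = 'black'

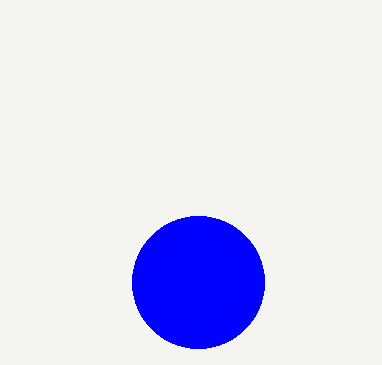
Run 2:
center_x = 198; center_y = 282; radius = 66; color = 'blue'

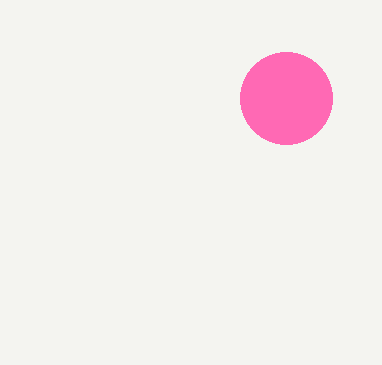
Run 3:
center_x = 286, center_y = 98, radius = 46, color = 'hotpink'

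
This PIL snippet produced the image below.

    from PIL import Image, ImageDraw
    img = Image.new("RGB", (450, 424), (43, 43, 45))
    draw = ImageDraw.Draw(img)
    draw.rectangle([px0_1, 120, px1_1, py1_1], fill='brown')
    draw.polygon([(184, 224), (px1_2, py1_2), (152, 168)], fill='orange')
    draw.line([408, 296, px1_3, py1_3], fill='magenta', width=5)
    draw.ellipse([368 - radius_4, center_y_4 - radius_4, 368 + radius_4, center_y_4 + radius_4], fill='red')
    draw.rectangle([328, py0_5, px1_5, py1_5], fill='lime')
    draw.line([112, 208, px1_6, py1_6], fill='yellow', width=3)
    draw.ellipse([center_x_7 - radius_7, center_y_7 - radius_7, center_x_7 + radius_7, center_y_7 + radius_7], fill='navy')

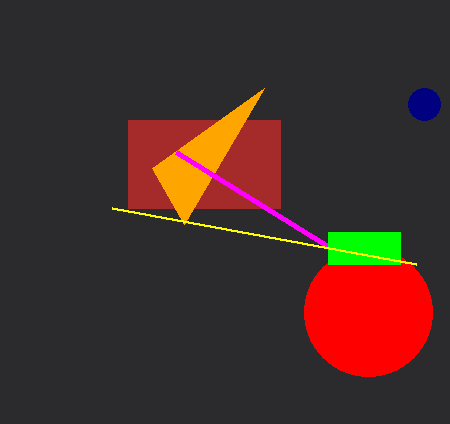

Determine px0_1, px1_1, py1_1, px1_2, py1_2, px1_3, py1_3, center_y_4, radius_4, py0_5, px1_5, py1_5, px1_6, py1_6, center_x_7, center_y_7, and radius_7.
px0_1 = 128
px1_1 = 280
py1_1 = 208
px1_2 = 264
py1_2 = 88
px1_3 = 176
py1_3 = 152
center_y_4 = 312
radius_4 = 64
py0_5 = 232
px1_5 = 400
py1_5 = 264
px1_6 = 416
py1_6 = 264
center_x_7 = 424
center_y_7 = 104
radius_7 = 16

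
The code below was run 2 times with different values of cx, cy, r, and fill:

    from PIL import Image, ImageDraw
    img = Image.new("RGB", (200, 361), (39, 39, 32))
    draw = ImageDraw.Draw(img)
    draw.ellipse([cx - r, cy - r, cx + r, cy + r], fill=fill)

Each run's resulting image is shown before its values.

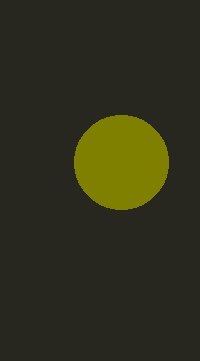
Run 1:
cx = 121
cy = 162
r = 47
fill = 'olive'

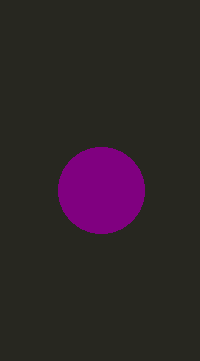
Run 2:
cx = 101
cy = 190
r = 43
fill = 'purple'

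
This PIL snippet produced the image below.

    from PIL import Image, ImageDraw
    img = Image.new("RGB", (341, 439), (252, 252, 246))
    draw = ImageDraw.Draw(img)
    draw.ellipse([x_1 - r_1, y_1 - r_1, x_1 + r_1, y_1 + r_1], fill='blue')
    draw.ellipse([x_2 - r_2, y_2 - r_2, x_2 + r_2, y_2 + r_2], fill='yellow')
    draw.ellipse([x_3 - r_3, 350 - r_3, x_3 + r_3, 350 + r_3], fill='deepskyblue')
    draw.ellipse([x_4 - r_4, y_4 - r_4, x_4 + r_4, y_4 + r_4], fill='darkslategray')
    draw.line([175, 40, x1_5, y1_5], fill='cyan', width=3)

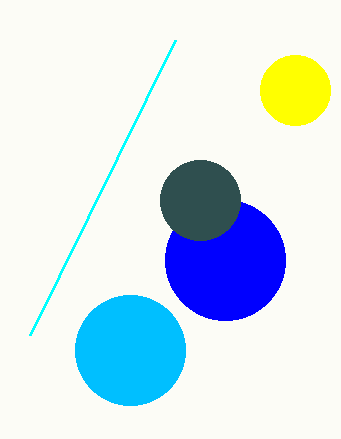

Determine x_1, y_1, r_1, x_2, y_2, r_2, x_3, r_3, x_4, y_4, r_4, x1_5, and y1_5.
x_1 = 225; y_1 = 260; r_1 = 60; x_2 = 295; y_2 = 90; r_2 = 35; x_3 = 130; r_3 = 55; x_4 = 200; y_4 = 200; r_4 = 40; x1_5 = 30; y1_5 = 335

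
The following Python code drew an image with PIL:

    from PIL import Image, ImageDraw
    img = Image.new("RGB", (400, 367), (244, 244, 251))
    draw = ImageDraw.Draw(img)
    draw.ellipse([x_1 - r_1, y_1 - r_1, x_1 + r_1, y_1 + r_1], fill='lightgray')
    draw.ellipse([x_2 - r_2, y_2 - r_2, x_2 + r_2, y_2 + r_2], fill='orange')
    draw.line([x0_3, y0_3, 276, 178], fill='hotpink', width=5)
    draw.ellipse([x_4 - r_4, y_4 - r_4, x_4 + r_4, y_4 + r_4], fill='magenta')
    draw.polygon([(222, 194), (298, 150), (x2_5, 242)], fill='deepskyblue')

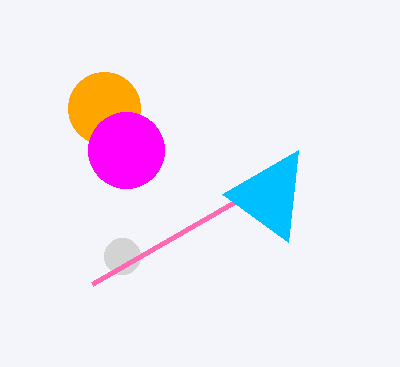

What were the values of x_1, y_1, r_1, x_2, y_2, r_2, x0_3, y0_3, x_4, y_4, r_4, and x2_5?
x_1 = 122
y_1 = 256
r_1 = 18
x_2 = 104
y_2 = 108
r_2 = 36
x0_3 = 92
y0_3 = 284
x_4 = 126
y_4 = 150
r_4 = 38
x2_5 = 288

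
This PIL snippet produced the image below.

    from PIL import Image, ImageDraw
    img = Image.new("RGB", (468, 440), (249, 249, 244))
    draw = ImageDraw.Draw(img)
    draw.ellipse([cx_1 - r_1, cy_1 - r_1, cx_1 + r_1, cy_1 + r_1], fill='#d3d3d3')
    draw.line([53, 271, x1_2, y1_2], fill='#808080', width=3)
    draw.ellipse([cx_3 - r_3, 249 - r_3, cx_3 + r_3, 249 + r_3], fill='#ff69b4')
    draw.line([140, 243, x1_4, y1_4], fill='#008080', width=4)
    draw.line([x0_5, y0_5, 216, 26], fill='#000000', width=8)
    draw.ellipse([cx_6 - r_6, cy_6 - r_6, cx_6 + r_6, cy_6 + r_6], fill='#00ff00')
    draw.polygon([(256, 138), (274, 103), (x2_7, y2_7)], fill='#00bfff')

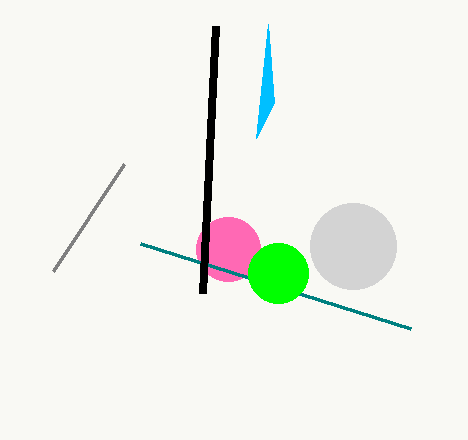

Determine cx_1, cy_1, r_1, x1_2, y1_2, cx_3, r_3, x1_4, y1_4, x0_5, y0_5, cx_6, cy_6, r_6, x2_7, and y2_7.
cx_1 = 353, cy_1 = 246, r_1 = 43, x1_2 = 124, y1_2 = 164, cx_3 = 228, r_3 = 32, x1_4 = 410, y1_4 = 328, x0_5 = 203, y0_5 = 293, cx_6 = 278, cy_6 = 273, r_6 = 30, x2_7 = 268, y2_7 = 24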